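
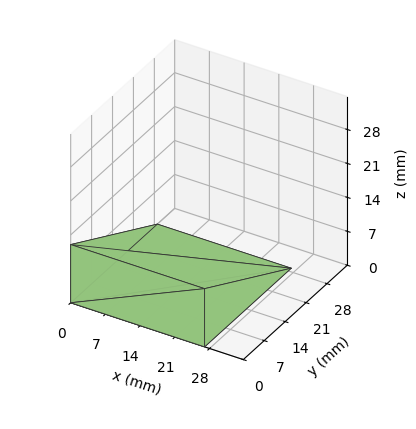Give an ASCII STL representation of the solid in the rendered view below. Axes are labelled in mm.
Reading the render: the shape is a wedge (ramp): 27 × 29 mm base, rising to 12 mm along the y=0 edge and sloping linearly to z=0 at y=29 (dimensions read to the nearest mm from the axis ticks). For the STL, each face is triangulated and given an outward normal.

solid part
  facet normal 0.0000 0.0000 -1.0000
    outer loop
      vertex 27.00 29.00 0.00
      vertex 27.00 0.00 0.00
      vertex 0.00 0.00 0.00
    endloop
  endfacet
  facet normal 0.0000 0.0000 -1.0000
    outer loop
      vertex 0.00 29.00 0.00
      vertex 27.00 29.00 0.00
      vertex 0.00 0.00 0.00
    endloop
  endfacet
  facet normal 0.0000 -1.0000 0.0000
    outer loop
      vertex 0.00 0.00 0.00
      vertex 27.00 0.00 0.00
      vertex 27.00 0.00 12.00
    endloop
  endfacet
  facet normal 0.0000 -1.0000 0.0000
    outer loop
      vertex 0.00 0.00 0.00
      vertex 27.00 0.00 12.00
      vertex 0.00 0.00 12.00
    endloop
  endfacet
  facet normal 0.0000 0.3824 0.9240
    outer loop
      vertex 0.00 0.00 12.00
      vertex 27.00 0.00 12.00
      vertex 27.00 29.00 0.00
    endloop
  endfacet
  facet normal 0.0000 0.3824 0.9240
    outer loop
      vertex 0.00 0.00 12.00
      vertex 27.00 29.00 0.00
      vertex 0.00 29.00 0.00
    endloop
  endfacet
  facet normal -1.0000 0.0000 0.0000
    outer loop
      vertex 0.00 0.00 12.00
      vertex 0.00 29.00 0.00
      vertex 0.00 0.00 0.00
    endloop
  endfacet
  facet normal 1.0000 0.0000 0.0000
    outer loop
      vertex 27.00 0.00 0.00
      vertex 27.00 29.00 0.00
      vertex 27.00 0.00 12.00
    endloop
  endfacet
endsolid part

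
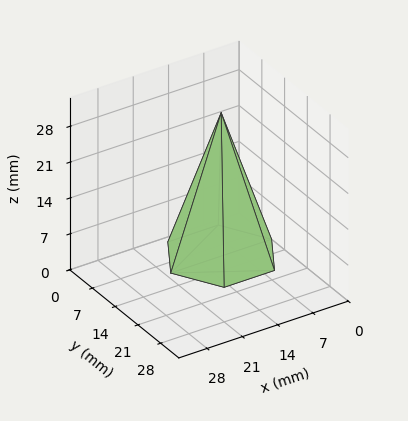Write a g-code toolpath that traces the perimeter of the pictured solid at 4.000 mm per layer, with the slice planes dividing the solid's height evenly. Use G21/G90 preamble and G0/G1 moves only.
Reading the render: the shape is a regular 6-sided pyramid, base circumscribed radius ≈ 10 mm, apex at z ≈ 28 mm (dimensions read to the nearest mm from the axis ticks). For the g-code, the solid's height is divided into equal slices at the stated Δz and each level perimeter traced with G1 moves after a G0 lift.

; perimeter-only toolpath
G21 ; units = mm
G90 ; absolute positioning
G28 ; home
; layer 1
G0 Z4.000
G0 X18.571 Y10.000
G1 X14.286 Y17.423
G1 X5.714 Y17.423
G1 X1.429 Y10.000
G1 X5.714 Y2.577
G1 X14.286 Y2.577
G1 X18.571 Y10.000
; layer 2
G0 Z8.000
G0 X17.143 Y10.000
G1 X13.571 Y16.186
G1 X6.429 Y16.186
G1 X2.857 Y10.000
G1 X6.429 Y3.814
G1 X13.571 Y3.814
G1 X17.143 Y10.000
; layer 3
G0 Z12.000
G0 X15.714 Y10.000
G1 X12.857 Y14.949
G1 X7.143 Y14.949
G1 X4.286 Y10.000
G1 X7.143 Y5.051
G1 X12.857 Y5.051
G1 X15.714 Y10.000
; layer 4
G0 Z16.000
G0 X14.286 Y10.000
G1 X12.143 Y13.711
G1 X7.857 Y13.711
G1 X5.714 Y10.000
G1 X7.857 Y6.289
G1 X12.143 Y6.289
G1 X14.286 Y10.000
; layer 5
G0 Z20.000
G0 X12.857 Y10.000
G1 X11.429 Y12.474
G1 X8.571 Y12.474
G1 X7.143 Y10.000
G1 X8.571 Y7.526
G1 X11.429 Y7.526
G1 X12.857 Y10.000
; layer 6
G0 Z24.000
G0 X11.429 Y10.000
G1 X10.714 Y11.237
G1 X9.286 Y11.237
G1 X8.571 Y10.000
G1 X9.286 Y8.763
G1 X10.714 Y8.763
G1 X11.429 Y10.000
M2 ; end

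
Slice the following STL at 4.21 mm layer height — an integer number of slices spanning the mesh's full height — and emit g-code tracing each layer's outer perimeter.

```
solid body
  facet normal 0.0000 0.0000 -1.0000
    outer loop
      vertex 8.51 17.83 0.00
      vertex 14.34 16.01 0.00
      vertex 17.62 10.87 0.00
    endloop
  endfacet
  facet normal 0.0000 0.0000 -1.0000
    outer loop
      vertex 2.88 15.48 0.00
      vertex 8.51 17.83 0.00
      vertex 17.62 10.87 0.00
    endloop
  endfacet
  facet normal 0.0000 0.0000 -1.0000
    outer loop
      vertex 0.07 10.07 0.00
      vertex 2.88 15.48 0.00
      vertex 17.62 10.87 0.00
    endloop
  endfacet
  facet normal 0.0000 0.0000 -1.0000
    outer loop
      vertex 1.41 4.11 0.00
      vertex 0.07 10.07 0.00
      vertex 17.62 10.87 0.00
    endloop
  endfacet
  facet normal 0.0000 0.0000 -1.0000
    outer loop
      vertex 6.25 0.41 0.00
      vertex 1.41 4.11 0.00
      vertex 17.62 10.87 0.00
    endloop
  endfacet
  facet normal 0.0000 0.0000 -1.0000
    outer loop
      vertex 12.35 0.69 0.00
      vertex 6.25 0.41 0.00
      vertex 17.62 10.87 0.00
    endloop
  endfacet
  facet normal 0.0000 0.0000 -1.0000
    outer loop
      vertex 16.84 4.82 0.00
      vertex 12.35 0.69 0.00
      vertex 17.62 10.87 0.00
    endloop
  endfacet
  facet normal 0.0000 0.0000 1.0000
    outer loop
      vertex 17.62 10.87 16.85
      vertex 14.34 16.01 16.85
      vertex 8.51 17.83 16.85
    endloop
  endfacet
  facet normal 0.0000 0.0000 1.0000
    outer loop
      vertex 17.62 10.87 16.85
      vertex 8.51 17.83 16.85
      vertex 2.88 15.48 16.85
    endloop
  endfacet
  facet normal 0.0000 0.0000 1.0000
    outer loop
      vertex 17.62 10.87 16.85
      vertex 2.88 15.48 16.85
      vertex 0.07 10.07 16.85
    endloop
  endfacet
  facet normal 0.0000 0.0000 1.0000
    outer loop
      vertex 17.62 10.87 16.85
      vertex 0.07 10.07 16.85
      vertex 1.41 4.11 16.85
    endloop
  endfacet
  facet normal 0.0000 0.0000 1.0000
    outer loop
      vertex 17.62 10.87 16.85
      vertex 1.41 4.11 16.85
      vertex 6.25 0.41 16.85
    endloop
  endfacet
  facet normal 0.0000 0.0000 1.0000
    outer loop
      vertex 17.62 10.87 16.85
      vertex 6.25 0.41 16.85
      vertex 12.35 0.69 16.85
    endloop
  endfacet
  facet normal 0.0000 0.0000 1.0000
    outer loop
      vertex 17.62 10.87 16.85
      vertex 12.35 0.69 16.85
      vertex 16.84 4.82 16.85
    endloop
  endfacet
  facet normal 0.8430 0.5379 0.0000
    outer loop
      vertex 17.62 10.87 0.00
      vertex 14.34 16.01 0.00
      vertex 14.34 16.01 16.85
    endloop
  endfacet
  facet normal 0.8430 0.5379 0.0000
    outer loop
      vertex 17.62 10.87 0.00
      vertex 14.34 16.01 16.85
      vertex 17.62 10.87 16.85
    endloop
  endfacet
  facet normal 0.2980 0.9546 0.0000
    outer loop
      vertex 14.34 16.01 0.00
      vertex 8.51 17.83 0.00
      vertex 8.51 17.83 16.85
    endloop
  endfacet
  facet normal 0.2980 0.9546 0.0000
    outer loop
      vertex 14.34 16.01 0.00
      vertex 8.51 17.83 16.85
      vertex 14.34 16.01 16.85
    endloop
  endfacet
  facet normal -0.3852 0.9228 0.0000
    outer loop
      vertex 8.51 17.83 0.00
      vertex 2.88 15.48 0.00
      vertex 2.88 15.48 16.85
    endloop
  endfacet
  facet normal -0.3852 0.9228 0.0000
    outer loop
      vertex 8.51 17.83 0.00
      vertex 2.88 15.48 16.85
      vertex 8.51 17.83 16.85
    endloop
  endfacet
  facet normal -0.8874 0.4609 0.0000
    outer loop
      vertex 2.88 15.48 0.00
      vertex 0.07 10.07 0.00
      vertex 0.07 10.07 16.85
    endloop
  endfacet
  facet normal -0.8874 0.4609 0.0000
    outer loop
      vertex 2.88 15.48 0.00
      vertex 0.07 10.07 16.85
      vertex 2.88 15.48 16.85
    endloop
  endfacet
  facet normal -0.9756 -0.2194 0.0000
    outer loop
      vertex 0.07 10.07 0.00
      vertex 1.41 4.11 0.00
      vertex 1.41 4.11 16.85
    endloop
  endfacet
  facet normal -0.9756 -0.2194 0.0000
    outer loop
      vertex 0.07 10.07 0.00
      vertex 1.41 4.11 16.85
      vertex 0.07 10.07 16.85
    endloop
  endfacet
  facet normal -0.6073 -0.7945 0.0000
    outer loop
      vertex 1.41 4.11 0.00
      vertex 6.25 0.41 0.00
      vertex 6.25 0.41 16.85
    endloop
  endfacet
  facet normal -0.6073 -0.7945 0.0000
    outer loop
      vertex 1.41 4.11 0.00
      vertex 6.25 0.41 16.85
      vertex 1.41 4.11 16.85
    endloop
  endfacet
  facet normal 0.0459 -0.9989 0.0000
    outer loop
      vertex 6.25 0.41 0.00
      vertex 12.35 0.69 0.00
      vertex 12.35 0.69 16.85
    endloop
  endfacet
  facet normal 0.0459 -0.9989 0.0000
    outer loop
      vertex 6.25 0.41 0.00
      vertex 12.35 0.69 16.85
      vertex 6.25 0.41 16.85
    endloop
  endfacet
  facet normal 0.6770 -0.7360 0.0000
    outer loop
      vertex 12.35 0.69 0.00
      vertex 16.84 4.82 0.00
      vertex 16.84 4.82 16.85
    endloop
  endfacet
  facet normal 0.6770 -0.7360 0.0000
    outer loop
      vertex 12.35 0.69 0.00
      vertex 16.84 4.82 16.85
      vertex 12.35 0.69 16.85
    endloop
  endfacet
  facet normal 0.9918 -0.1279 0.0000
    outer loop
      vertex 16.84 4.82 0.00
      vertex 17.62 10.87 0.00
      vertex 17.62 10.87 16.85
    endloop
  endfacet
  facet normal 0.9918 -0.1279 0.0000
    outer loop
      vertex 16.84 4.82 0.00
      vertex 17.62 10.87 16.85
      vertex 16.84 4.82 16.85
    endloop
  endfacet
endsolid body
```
; perimeter-only toolpath
G21 ; units = mm
G90 ; absolute positioning
G28 ; home
; layer 1
G0 Z4.21
G0 X17.62 Y10.87
G1 X14.34 Y16.01
G1 X8.51 Y17.83
G1 X2.88 Y15.48
G1 X0.07 Y10.07
G1 X1.41 Y4.11
G1 X6.25 Y0.41
G1 X12.35 Y0.69
G1 X16.84 Y4.82
G1 X17.62 Y10.87
; layer 2
G0 Z8.43
G0 X17.62 Y10.87
G1 X14.34 Y16.01
G1 X8.51 Y17.83
G1 X2.88 Y15.48
G1 X0.07 Y10.07
G1 X1.41 Y4.11
G1 X6.25 Y0.41
G1 X12.35 Y0.69
G1 X16.84 Y4.82
G1 X17.62 Y10.87
; layer 3
G0 Z12.64
G0 X17.62 Y10.87
G1 X14.34 Y16.01
G1 X8.51 Y17.83
G1 X2.88 Y15.48
G1 X0.07 Y10.07
G1 X1.41 Y4.11
G1 X6.25 Y0.41
G1 X12.35 Y0.69
G1 X16.84 Y4.82
G1 X17.62 Y10.87
; layer 4
G0 Z16.85
G0 X17.62 Y10.87
G1 X14.34 Y16.01
G1 X8.51 Y17.83
G1 X2.88 Y15.48
G1 X0.07 Y10.07
G1 X1.41 Y4.11
G1 X6.25 Y0.41
G1 X12.35 Y0.69
G1 X16.84 Y4.82
G1 X17.62 Y10.87
M2 ; end

The solid is a regular 9-sided prism (a cylinder approximated with 9 flat sides), circumscribed radius ≈ 8.92 mm, height ≈ 16.9 mm. Slicing at Δz = 4.21 mm — 4 equal slices spanning the solid's height, so layer i sits at z = i·h/4 — gives 4 non-empty perimeters. Each is a 9-segment closed polygon; G0 lifts to the layer z and rapids to the start vertex, then G1 traces the edges.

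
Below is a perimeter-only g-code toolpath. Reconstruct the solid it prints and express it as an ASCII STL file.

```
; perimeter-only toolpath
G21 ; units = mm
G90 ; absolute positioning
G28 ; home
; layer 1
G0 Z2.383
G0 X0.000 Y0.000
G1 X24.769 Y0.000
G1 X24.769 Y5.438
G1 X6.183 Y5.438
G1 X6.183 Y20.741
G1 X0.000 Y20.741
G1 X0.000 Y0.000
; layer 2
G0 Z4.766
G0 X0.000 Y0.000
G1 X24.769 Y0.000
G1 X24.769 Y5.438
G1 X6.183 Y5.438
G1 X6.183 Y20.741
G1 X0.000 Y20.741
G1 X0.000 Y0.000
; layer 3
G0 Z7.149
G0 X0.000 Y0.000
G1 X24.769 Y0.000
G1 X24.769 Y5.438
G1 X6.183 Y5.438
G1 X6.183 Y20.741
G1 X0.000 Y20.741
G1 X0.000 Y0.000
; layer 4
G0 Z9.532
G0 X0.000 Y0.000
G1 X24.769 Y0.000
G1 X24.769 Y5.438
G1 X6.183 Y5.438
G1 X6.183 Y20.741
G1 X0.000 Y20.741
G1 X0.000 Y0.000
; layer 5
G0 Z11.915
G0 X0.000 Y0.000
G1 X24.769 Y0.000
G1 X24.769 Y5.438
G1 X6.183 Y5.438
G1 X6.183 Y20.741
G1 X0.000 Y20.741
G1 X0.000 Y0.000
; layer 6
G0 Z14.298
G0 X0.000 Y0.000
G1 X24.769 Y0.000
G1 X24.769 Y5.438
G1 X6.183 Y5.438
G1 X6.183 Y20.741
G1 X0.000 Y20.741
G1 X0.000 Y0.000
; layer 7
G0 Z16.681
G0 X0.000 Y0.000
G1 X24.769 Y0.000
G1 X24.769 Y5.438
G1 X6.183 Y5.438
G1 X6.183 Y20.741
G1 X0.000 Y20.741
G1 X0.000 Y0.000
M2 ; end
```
solid part
  facet normal 0.0000 0.0000 -1.0000
    outer loop
      vertex 24.769 5.438 0.000
      vertex 24.769 0.000 0.000
      vertex 0.000 0.000 0.000
    endloop
  endfacet
  facet normal 0.0000 0.0000 -1.0000
    outer loop
      vertex 6.183 5.438 0.000
      vertex 24.769 5.438 0.000
      vertex 0.000 0.000 0.000
    endloop
  endfacet
  facet normal 0.0000 0.0000 -1.0000
    outer loop
      vertex 6.183 20.741 0.000
      vertex 6.183 5.438 0.000
      vertex 0.000 0.000 0.000
    endloop
  endfacet
  facet normal 0.0000 0.0000 -1.0000
    outer loop
      vertex 0.000 20.741 0.000
      vertex 6.183 20.741 0.000
      vertex 0.000 0.000 0.000
    endloop
  endfacet
  facet normal 0.0000 0.0000 1.0000
    outer loop
      vertex 0.000 0.000 16.681
      vertex 24.769 0.000 16.681
      vertex 24.769 5.438 16.681
    endloop
  endfacet
  facet normal 0.0000 0.0000 1.0000
    outer loop
      vertex 0.000 0.000 16.681
      vertex 24.769 5.438 16.681
      vertex 6.183 5.438 16.681
    endloop
  endfacet
  facet normal 0.0000 0.0000 1.0000
    outer loop
      vertex 0.000 0.000 16.681
      vertex 6.183 5.438 16.681
      vertex 6.183 20.741 16.681
    endloop
  endfacet
  facet normal 0.0000 0.0000 1.0000
    outer loop
      vertex 0.000 0.000 16.681
      vertex 6.183 20.741 16.681
      vertex 0.000 20.741 16.681
    endloop
  endfacet
  facet normal 0.0000 -1.0000 0.0000
    outer loop
      vertex 0.000 0.000 0.000
      vertex 24.769 0.000 0.000
      vertex 24.769 0.000 16.681
    endloop
  endfacet
  facet normal 0.0000 -1.0000 0.0000
    outer loop
      vertex 0.000 0.000 0.000
      vertex 24.769 0.000 16.681
      vertex 0.000 0.000 16.681
    endloop
  endfacet
  facet normal 1.0000 0.0000 0.0000
    outer loop
      vertex 24.769 0.000 0.000
      vertex 24.769 5.438 0.000
      vertex 24.769 5.438 16.681
    endloop
  endfacet
  facet normal 1.0000 0.0000 0.0000
    outer loop
      vertex 24.769 0.000 0.000
      vertex 24.769 5.438 16.681
      vertex 24.769 0.000 16.681
    endloop
  endfacet
  facet normal 0.0000 1.0000 0.0000
    outer loop
      vertex 24.769 5.438 0.000
      vertex 6.183 5.438 0.000
      vertex 6.183 5.438 16.681
    endloop
  endfacet
  facet normal 0.0000 1.0000 0.0000
    outer loop
      vertex 24.769 5.438 0.000
      vertex 6.183 5.438 16.681
      vertex 24.769 5.438 16.681
    endloop
  endfacet
  facet normal 1.0000 0.0000 0.0000
    outer loop
      vertex 6.183 5.438 0.000
      vertex 6.183 20.741 0.000
      vertex 6.183 20.741 16.681
    endloop
  endfacet
  facet normal 1.0000 0.0000 0.0000
    outer loop
      vertex 6.183 5.438 0.000
      vertex 6.183 20.741 16.681
      vertex 6.183 5.438 16.681
    endloop
  endfacet
  facet normal 0.0000 1.0000 0.0000
    outer loop
      vertex 6.183 20.741 0.000
      vertex 0.000 20.741 0.000
      vertex 0.000 20.741 16.681
    endloop
  endfacet
  facet normal 0.0000 1.0000 0.0000
    outer loop
      vertex 6.183 20.741 0.000
      vertex 0.000 20.741 16.681
      vertex 6.183 20.741 16.681
    endloop
  endfacet
  facet normal -1.0000 0.0000 0.0000
    outer loop
      vertex 0.000 20.741 0.000
      vertex 0.000 0.000 0.000
      vertex 0.000 0.000 16.681
    endloop
  endfacet
  facet normal -1.0000 0.0000 0.0000
    outer loop
      vertex 0.000 20.741 0.000
      vertex 0.000 0.000 16.681
      vertex 0.000 20.741 16.681
    endloop
  endfacet
endsolid part

The G0 Z moves step by Δz≈2.383 mm. Every layer's G1 loop is the same polygon, so the solid is a straight extrusion of it from z=0 to z≈16.7. Closing with flat bottom and top caps and triangulating gives 20 facets — an L-shaped prism: outer 24.8 × 20.7 mm, arm thicknesses ≈ 5.44 mm (horizontal) and 6.18 mm (vertical), extruded 16.7 mm in z.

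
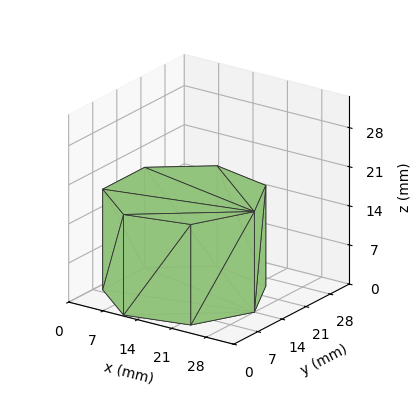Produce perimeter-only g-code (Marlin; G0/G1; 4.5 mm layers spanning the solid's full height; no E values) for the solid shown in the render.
Reading the render: the shape is a regular 7-sided prism (a cylinder approximated with 7 flat sides), circumscribed radius ≈ 14 mm, height ≈ 18 mm (dimensions read to the nearest mm from the axis ticks). For the g-code, the solid's height is divided into equal slices at the stated Δz and each level perimeter traced with G1 moves after a G0 lift.

; perimeter-only toolpath
G21 ; units = mm
G90 ; absolute positioning
G28 ; home
; layer 1
G0 Z4.5
G0 X28.0 Y14.0
G1 X22.7 Y24.9
G1 X10.9 Y27.6
G1 X1.4 Y20.1
G1 X1.4 Y7.9
G1 X10.9 Y0.4
G1 X22.7 Y3.1
G1 X28.0 Y14.0
; layer 2
G0 Z9.0
G0 X28.0 Y14.0
G1 X22.7 Y24.9
G1 X10.9 Y27.6
G1 X1.4 Y20.1
G1 X1.4 Y7.9
G1 X10.9 Y0.4
G1 X22.7 Y3.1
G1 X28.0 Y14.0
; layer 3
G0 Z13.5
G0 X28.0 Y14.0
G1 X22.7 Y24.9
G1 X10.9 Y27.6
G1 X1.4 Y20.1
G1 X1.4 Y7.9
G1 X10.9 Y0.4
G1 X22.7 Y3.1
G1 X28.0 Y14.0
; layer 4
G0 Z18.0
G0 X28.0 Y14.0
G1 X22.7 Y24.9
G1 X10.9 Y27.6
G1 X1.4 Y20.1
G1 X1.4 Y7.9
G1 X10.9 Y0.4
G1 X22.7 Y3.1
G1 X28.0 Y14.0
M2 ; end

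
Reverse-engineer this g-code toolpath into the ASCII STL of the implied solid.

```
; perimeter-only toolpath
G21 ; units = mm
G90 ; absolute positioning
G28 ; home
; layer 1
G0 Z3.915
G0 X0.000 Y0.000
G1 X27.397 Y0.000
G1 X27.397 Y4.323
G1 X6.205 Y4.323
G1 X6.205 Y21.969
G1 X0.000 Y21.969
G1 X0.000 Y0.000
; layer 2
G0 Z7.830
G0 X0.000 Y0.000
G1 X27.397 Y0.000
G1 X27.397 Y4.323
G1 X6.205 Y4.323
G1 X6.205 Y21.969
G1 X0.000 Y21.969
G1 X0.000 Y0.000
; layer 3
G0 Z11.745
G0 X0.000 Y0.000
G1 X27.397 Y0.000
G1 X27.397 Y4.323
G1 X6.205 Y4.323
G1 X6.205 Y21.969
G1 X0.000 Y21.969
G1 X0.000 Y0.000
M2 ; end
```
solid part
  facet normal 0.0000 0.0000 -1.0000
    outer loop
      vertex 27.397 4.323 0.000
      vertex 27.397 0.000 0.000
      vertex 0.000 0.000 0.000
    endloop
  endfacet
  facet normal 0.0000 0.0000 -1.0000
    outer loop
      vertex 6.205 4.323 0.000
      vertex 27.397 4.323 0.000
      vertex 0.000 0.000 0.000
    endloop
  endfacet
  facet normal 0.0000 0.0000 -1.0000
    outer loop
      vertex 6.205 21.969 0.000
      vertex 6.205 4.323 0.000
      vertex 0.000 0.000 0.000
    endloop
  endfacet
  facet normal 0.0000 0.0000 -1.0000
    outer loop
      vertex 0.000 21.969 0.000
      vertex 6.205 21.969 0.000
      vertex 0.000 0.000 0.000
    endloop
  endfacet
  facet normal 0.0000 0.0000 1.0000
    outer loop
      vertex 0.000 0.000 11.745
      vertex 27.397 0.000 11.745
      vertex 27.397 4.323 11.745
    endloop
  endfacet
  facet normal 0.0000 0.0000 1.0000
    outer loop
      vertex 0.000 0.000 11.745
      vertex 27.397 4.323 11.745
      vertex 6.205 4.323 11.745
    endloop
  endfacet
  facet normal 0.0000 0.0000 1.0000
    outer loop
      vertex 0.000 0.000 11.745
      vertex 6.205 4.323 11.745
      vertex 6.205 21.969 11.745
    endloop
  endfacet
  facet normal 0.0000 0.0000 1.0000
    outer loop
      vertex 0.000 0.000 11.745
      vertex 6.205 21.969 11.745
      vertex 0.000 21.969 11.745
    endloop
  endfacet
  facet normal 0.0000 -1.0000 0.0000
    outer loop
      vertex 0.000 0.000 0.000
      vertex 27.397 0.000 0.000
      vertex 27.397 0.000 11.745
    endloop
  endfacet
  facet normal 0.0000 -1.0000 0.0000
    outer loop
      vertex 0.000 0.000 0.000
      vertex 27.397 0.000 11.745
      vertex 0.000 0.000 11.745
    endloop
  endfacet
  facet normal 1.0000 0.0000 0.0000
    outer loop
      vertex 27.397 0.000 0.000
      vertex 27.397 4.323 0.000
      vertex 27.397 4.323 11.745
    endloop
  endfacet
  facet normal 1.0000 0.0000 0.0000
    outer loop
      vertex 27.397 0.000 0.000
      vertex 27.397 4.323 11.745
      vertex 27.397 0.000 11.745
    endloop
  endfacet
  facet normal 0.0000 1.0000 0.0000
    outer loop
      vertex 27.397 4.323 0.000
      vertex 6.205 4.323 0.000
      vertex 6.205 4.323 11.745
    endloop
  endfacet
  facet normal 0.0000 1.0000 0.0000
    outer loop
      vertex 27.397 4.323 0.000
      vertex 6.205 4.323 11.745
      vertex 27.397 4.323 11.745
    endloop
  endfacet
  facet normal 1.0000 0.0000 0.0000
    outer loop
      vertex 6.205 4.323 0.000
      vertex 6.205 21.969 0.000
      vertex 6.205 21.969 11.745
    endloop
  endfacet
  facet normal 1.0000 0.0000 0.0000
    outer loop
      vertex 6.205 4.323 0.000
      vertex 6.205 21.969 11.745
      vertex 6.205 4.323 11.745
    endloop
  endfacet
  facet normal 0.0000 1.0000 0.0000
    outer loop
      vertex 6.205 21.969 0.000
      vertex 0.000 21.969 0.000
      vertex 0.000 21.969 11.745
    endloop
  endfacet
  facet normal 0.0000 1.0000 0.0000
    outer loop
      vertex 6.205 21.969 0.000
      vertex 0.000 21.969 11.745
      vertex 6.205 21.969 11.745
    endloop
  endfacet
  facet normal -1.0000 0.0000 0.0000
    outer loop
      vertex 0.000 21.969 0.000
      vertex 0.000 0.000 0.000
      vertex 0.000 0.000 11.745
    endloop
  endfacet
  facet normal -1.0000 0.0000 0.0000
    outer loop
      vertex 0.000 21.969 0.000
      vertex 0.000 0.000 11.745
      vertex 0.000 21.969 11.745
    endloop
  endfacet
endsolid part

The G0 Z moves step by Δz≈3.915 mm. Every layer's G1 loop is the same polygon, so the solid is a straight extrusion of it from z=0 to z≈11.7. Closing with flat bottom and top caps and triangulating gives 20 facets — an L-shaped prism: outer 27.4 × 22 mm, arm thicknesses ≈ 4.32 mm (horizontal) and 6.21 mm (vertical), extruded 11.7 mm in z.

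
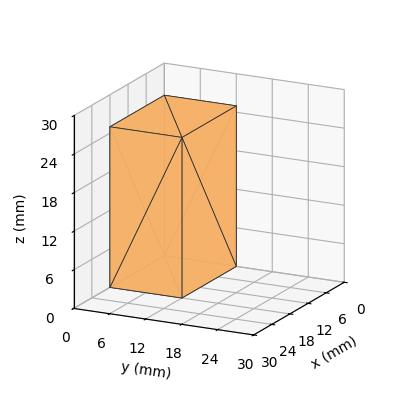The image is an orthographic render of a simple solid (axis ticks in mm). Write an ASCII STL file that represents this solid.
Reading the render: the shape is a rectangular box, roughly 18 × 12 mm footprint and 25 mm tall (dimensions read to the nearest mm from the axis ticks). For the STL, each face is triangulated and given an outward normal.

solid part
  facet normal 0.0000 0.0000 -1.0000
    outer loop
      vertex 18.0 12.0 0.0
      vertex 18.0 0.0 0.0
      vertex 0.0 0.0 0.0
    endloop
  endfacet
  facet normal 0.0000 0.0000 -1.0000
    outer loop
      vertex 0.0 12.0 0.0
      vertex 18.0 12.0 0.0
      vertex 0.0 0.0 0.0
    endloop
  endfacet
  facet normal 0.0000 0.0000 1.0000
    outer loop
      vertex 0.0 0.0 25.0
      vertex 18.0 0.0 25.0
      vertex 18.0 12.0 25.0
    endloop
  endfacet
  facet normal 0.0000 0.0000 1.0000
    outer loop
      vertex 0.0 0.0 25.0
      vertex 18.0 12.0 25.0
      vertex 0.0 12.0 25.0
    endloop
  endfacet
  facet normal 0.0000 -1.0000 0.0000
    outer loop
      vertex 0.0 0.0 0.0
      vertex 18.0 0.0 0.0
      vertex 18.0 0.0 25.0
    endloop
  endfacet
  facet normal 0.0000 -1.0000 0.0000
    outer loop
      vertex 0.0 0.0 0.0
      vertex 18.0 0.0 25.0
      vertex 0.0 0.0 25.0
    endloop
  endfacet
  facet normal 0.0000 1.0000 0.0000
    outer loop
      vertex 18.0 12.0 25.0
      vertex 18.0 12.0 0.0
      vertex 0.0 12.0 0.0
    endloop
  endfacet
  facet normal 0.0000 1.0000 0.0000
    outer loop
      vertex 0.0 12.0 25.0
      vertex 18.0 12.0 25.0
      vertex 0.0 12.0 0.0
    endloop
  endfacet
  facet normal -1.0000 0.0000 0.0000
    outer loop
      vertex 0.0 12.0 25.0
      vertex 0.0 12.0 0.0
      vertex 0.0 0.0 0.0
    endloop
  endfacet
  facet normal -1.0000 0.0000 0.0000
    outer loop
      vertex 0.0 0.0 25.0
      vertex 0.0 12.0 25.0
      vertex 0.0 0.0 0.0
    endloop
  endfacet
  facet normal 1.0000 0.0000 0.0000
    outer loop
      vertex 18.0 0.0 0.0
      vertex 18.0 12.0 0.0
      vertex 18.0 12.0 25.0
    endloop
  endfacet
  facet normal 1.0000 0.0000 0.0000
    outer loop
      vertex 18.0 0.0 0.0
      vertex 18.0 12.0 25.0
      vertex 18.0 0.0 25.0
    endloop
  endfacet
endsolid part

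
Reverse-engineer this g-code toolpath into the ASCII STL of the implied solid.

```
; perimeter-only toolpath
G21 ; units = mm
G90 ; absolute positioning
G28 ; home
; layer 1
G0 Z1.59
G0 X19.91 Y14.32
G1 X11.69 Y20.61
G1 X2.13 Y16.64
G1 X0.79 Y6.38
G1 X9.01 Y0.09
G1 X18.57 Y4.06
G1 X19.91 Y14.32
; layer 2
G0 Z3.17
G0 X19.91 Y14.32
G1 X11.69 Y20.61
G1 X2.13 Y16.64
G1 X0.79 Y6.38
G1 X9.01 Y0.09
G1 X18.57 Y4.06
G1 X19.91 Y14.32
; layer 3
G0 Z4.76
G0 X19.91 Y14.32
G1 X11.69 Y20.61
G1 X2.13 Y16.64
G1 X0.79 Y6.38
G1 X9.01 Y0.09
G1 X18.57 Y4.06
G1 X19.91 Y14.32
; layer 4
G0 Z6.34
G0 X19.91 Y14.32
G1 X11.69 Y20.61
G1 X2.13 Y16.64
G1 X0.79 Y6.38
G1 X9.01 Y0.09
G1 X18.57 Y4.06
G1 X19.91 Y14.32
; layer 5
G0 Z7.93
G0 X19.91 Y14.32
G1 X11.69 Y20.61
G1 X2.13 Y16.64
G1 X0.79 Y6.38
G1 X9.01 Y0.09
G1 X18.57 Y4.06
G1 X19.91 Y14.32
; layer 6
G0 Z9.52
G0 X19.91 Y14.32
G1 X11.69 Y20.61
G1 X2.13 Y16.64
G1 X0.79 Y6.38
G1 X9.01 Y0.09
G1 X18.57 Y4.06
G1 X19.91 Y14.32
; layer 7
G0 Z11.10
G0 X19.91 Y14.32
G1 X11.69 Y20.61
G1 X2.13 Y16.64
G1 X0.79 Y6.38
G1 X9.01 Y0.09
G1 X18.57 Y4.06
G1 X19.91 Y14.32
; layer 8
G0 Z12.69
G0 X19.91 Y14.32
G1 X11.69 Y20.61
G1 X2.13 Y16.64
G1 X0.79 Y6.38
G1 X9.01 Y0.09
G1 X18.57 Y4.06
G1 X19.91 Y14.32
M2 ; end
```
solid part
  facet normal 0.0000 0.0000 -1.0000
    outer loop
      vertex 2.13 16.64 0.00
      vertex 11.69 20.61 0.00
      vertex 19.91 14.32 0.00
    endloop
  endfacet
  facet normal 0.0000 0.0000 -1.0000
    outer loop
      vertex 0.79 6.38 0.00
      vertex 2.13 16.64 0.00
      vertex 19.91 14.32 0.00
    endloop
  endfacet
  facet normal 0.0000 0.0000 -1.0000
    outer loop
      vertex 9.01 0.09 0.00
      vertex 0.79 6.38 0.00
      vertex 19.91 14.32 0.00
    endloop
  endfacet
  facet normal 0.0000 0.0000 -1.0000
    outer loop
      vertex 18.57 4.06 0.00
      vertex 9.01 0.09 0.00
      vertex 19.91 14.32 0.00
    endloop
  endfacet
  facet normal 0.0000 0.0000 1.0000
    outer loop
      vertex 19.91 14.32 12.69
      vertex 11.69 20.61 12.69
      vertex 2.13 16.64 12.69
    endloop
  endfacet
  facet normal 0.0000 0.0000 1.0000
    outer loop
      vertex 19.91 14.32 12.69
      vertex 2.13 16.64 12.69
      vertex 0.79 6.38 12.69
    endloop
  endfacet
  facet normal 0.0000 0.0000 1.0000
    outer loop
      vertex 19.91 14.32 12.69
      vertex 0.79 6.38 12.69
      vertex 9.01 0.09 12.69
    endloop
  endfacet
  facet normal 0.0000 0.0000 1.0000
    outer loop
      vertex 19.91 14.32 12.69
      vertex 9.01 0.09 12.69
      vertex 18.57 4.06 12.69
    endloop
  endfacet
  facet normal 0.6077 0.7942 0.0000
    outer loop
      vertex 19.91 14.32 0.00
      vertex 11.69 20.61 0.00
      vertex 11.69 20.61 12.69
    endloop
  endfacet
  facet normal 0.6077 0.7942 0.0000
    outer loop
      vertex 19.91 14.32 0.00
      vertex 11.69 20.61 12.69
      vertex 19.91 14.32 12.69
    endloop
  endfacet
  facet normal -0.3835 0.9235 0.0000
    outer loop
      vertex 11.69 20.61 0.00
      vertex 2.13 16.64 0.00
      vertex 2.13 16.64 12.69
    endloop
  endfacet
  facet normal -0.3835 0.9235 0.0000
    outer loop
      vertex 11.69 20.61 0.00
      vertex 2.13 16.64 12.69
      vertex 11.69 20.61 12.69
    endloop
  endfacet
  facet normal -0.9916 0.1295 0.0000
    outer loop
      vertex 2.13 16.64 0.00
      vertex 0.79 6.38 0.00
      vertex 0.79 6.38 12.69
    endloop
  endfacet
  facet normal -0.9916 0.1295 0.0000
    outer loop
      vertex 2.13 16.64 0.00
      vertex 0.79 6.38 12.69
      vertex 2.13 16.64 12.69
    endloop
  endfacet
  facet normal -0.6077 -0.7942 0.0000
    outer loop
      vertex 0.79 6.38 0.00
      vertex 9.01 0.09 0.00
      vertex 9.01 0.09 12.69
    endloop
  endfacet
  facet normal -0.6077 -0.7942 0.0000
    outer loop
      vertex 0.79 6.38 0.00
      vertex 9.01 0.09 12.69
      vertex 0.79 6.38 12.69
    endloop
  endfacet
  facet normal 0.3835 -0.9235 0.0000
    outer loop
      vertex 9.01 0.09 0.00
      vertex 18.57 4.06 0.00
      vertex 18.57 4.06 12.69
    endloop
  endfacet
  facet normal 0.3835 -0.9235 0.0000
    outer loop
      vertex 9.01 0.09 0.00
      vertex 18.57 4.06 12.69
      vertex 9.01 0.09 12.69
    endloop
  endfacet
  facet normal 0.9916 -0.1295 0.0000
    outer loop
      vertex 18.57 4.06 0.00
      vertex 19.91 14.32 0.00
      vertex 19.91 14.32 12.69
    endloop
  endfacet
  facet normal 0.9916 -0.1295 0.0000
    outer loop
      vertex 18.57 4.06 0.00
      vertex 19.91 14.32 12.69
      vertex 18.57 4.06 12.69
    endloop
  endfacet
endsolid part

The G0 Z moves step by Δz≈1.59 mm. Every layer's G1 loop is the same polygon, so the solid is a straight extrusion of it from z=0 to z≈12.7. Closing with flat bottom and top caps and triangulating gives 20 facets — a regular 6-sided prism (a cylinder approximated with 6 flat sides), circumscribed radius ≈ 10.3 mm, height ≈ 12.7 mm.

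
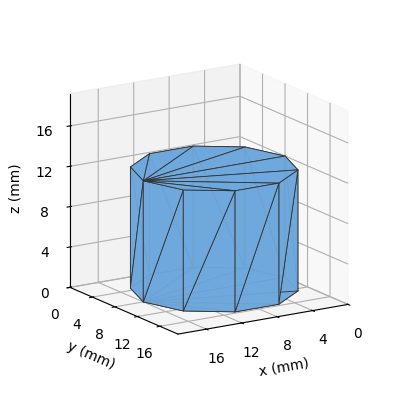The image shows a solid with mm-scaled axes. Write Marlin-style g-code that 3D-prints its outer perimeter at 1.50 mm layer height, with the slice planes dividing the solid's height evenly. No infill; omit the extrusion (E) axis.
Reading the render: the shape is a regular 10-sided prism (a cylinder approximated with 10 flat sides), circumscribed radius ≈ 8 mm, height ≈ 12 mm (dimensions read to the nearest mm from the axis ticks). For the g-code, the solid's height is divided into equal slices at the stated Δz and each level perimeter traced with G1 moves after a G0 lift.

; perimeter-only toolpath
G21 ; units = mm
G90 ; absolute positioning
G28 ; home
; layer 1
G0 Z1.50
G0 X16.00 Y8.00
G1 X14.47 Y12.70
G1 X10.47 Y15.61
G1 X5.53 Y15.61
G1 X1.53 Y12.70
G1 X0.00 Y8.00
G1 X1.53 Y3.30
G1 X5.53 Y0.39
G1 X10.47 Y0.39
G1 X14.47 Y3.30
G1 X16.00 Y8.00
; layer 2
G0 Z3.00
G0 X16.00 Y8.00
G1 X14.47 Y12.70
G1 X10.47 Y15.61
G1 X5.53 Y15.61
G1 X1.53 Y12.70
G1 X0.00 Y8.00
G1 X1.53 Y3.30
G1 X5.53 Y0.39
G1 X10.47 Y0.39
G1 X14.47 Y3.30
G1 X16.00 Y8.00
; layer 3
G0 Z4.50
G0 X16.00 Y8.00
G1 X14.47 Y12.70
G1 X10.47 Y15.61
G1 X5.53 Y15.61
G1 X1.53 Y12.70
G1 X0.00 Y8.00
G1 X1.53 Y3.30
G1 X5.53 Y0.39
G1 X10.47 Y0.39
G1 X14.47 Y3.30
G1 X16.00 Y8.00
; layer 4
G0 Z6.00
G0 X16.00 Y8.00
G1 X14.47 Y12.70
G1 X10.47 Y15.61
G1 X5.53 Y15.61
G1 X1.53 Y12.70
G1 X0.00 Y8.00
G1 X1.53 Y3.30
G1 X5.53 Y0.39
G1 X10.47 Y0.39
G1 X14.47 Y3.30
G1 X16.00 Y8.00
; layer 5
G0 Z7.50
G0 X16.00 Y8.00
G1 X14.47 Y12.70
G1 X10.47 Y15.61
G1 X5.53 Y15.61
G1 X1.53 Y12.70
G1 X0.00 Y8.00
G1 X1.53 Y3.30
G1 X5.53 Y0.39
G1 X10.47 Y0.39
G1 X14.47 Y3.30
G1 X16.00 Y8.00
; layer 6
G0 Z9.00
G0 X16.00 Y8.00
G1 X14.47 Y12.70
G1 X10.47 Y15.61
G1 X5.53 Y15.61
G1 X1.53 Y12.70
G1 X0.00 Y8.00
G1 X1.53 Y3.30
G1 X5.53 Y0.39
G1 X10.47 Y0.39
G1 X14.47 Y3.30
G1 X16.00 Y8.00
; layer 7
G0 Z10.50
G0 X16.00 Y8.00
G1 X14.47 Y12.70
G1 X10.47 Y15.61
G1 X5.53 Y15.61
G1 X1.53 Y12.70
G1 X0.00 Y8.00
G1 X1.53 Y3.30
G1 X5.53 Y0.39
G1 X10.47 Y0.39
G1 X14.47 Y3.30
G1 X16.00 Y8.00
; layer 8
G0 Z12.00
G0 X16.00 Y8.00
G1 X14.47 Y12.70
G1 X10.47 Y15.61
G1 X5.53 Y15.61
G1 X1.53 Y12.70
G1 X0.00 Y8.00
G1 X1.53 Y3.30
G1 X5.53 Y0.39
G1 X10.47 Y0.39
G1 X14.47 Y3.30
G1 X16.00 Y8.00
M2 ; end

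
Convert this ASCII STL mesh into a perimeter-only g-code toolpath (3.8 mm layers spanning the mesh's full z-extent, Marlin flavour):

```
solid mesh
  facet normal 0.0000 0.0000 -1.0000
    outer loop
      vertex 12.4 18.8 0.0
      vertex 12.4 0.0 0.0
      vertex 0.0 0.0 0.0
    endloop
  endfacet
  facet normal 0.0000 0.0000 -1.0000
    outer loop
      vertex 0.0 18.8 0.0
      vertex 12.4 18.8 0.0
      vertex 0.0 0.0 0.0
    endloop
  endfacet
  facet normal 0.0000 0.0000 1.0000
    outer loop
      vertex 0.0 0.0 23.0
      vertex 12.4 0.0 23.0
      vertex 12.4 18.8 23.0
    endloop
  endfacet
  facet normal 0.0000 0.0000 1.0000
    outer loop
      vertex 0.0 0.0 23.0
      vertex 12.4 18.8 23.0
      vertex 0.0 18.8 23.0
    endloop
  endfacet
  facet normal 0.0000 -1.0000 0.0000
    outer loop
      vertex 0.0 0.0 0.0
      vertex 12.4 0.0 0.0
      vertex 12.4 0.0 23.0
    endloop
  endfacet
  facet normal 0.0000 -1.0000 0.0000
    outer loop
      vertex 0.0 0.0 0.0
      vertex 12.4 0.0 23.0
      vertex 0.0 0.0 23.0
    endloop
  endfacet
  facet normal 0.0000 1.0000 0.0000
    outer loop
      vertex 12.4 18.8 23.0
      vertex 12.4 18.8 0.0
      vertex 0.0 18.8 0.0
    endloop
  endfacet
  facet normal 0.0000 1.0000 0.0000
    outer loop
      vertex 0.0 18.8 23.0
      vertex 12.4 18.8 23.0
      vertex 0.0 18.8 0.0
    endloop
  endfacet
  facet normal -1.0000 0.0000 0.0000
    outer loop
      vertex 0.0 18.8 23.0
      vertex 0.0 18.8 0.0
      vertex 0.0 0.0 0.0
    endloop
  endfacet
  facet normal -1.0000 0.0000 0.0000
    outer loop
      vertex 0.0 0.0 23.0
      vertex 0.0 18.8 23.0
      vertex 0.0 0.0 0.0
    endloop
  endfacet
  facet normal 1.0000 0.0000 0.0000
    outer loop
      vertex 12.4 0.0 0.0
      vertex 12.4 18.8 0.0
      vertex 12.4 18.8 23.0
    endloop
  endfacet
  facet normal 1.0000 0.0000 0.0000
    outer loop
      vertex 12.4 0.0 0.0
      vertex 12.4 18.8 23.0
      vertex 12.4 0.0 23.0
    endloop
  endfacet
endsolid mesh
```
; perimeter-only toolpath
G21 ; units = mm
G90 ; absolute positioning
G28 ; home
; layer 1
G0 Z3.8
G0 X0.0 Y0.0
G1 X12.4 Y0.0
G1 X12.4 Y18.8
G1 X0.0 Y18.8
G1 X0.0 Y0.0
; layer 2
G0 Z7.7
G0 X0.0 Y0.0
G1 X12.4 Y0.0
G1 X12.4 Y18.8
G1 X0.0 Y18.8
G1 X0.0 Y0.0
; layer 3
G0 Z11.5
G0 X0.0 Y0.0
G1 X12.4 Y0.0
G1 X12.4 Y18.8
G1 X0.0 Y18.8
G1 X0.0 Y0.0
; layer 4
G0 Z15.3
G0 X0.0 Y0.0
G1 X12.4 Y0.0
G1 X12.4 Y18.8
G1 X0.0 Y18.8
G1 X0.0 Y0.0
; layer 5
G0 Z19.2
G0 X0.0 Y0.0
G1 X12.4 Y0.0
G1 X12.4 Y18.8
G1 X0.0 Y18.8
G1 X0.0 Y0.0
; layer 6
G0 Z23.0
G0 X0.0 Y0.0
G1 X12.4 Y0.0
G1 X12.4 Y18.8
G1 X0.0 Y18.8
G1 X0.0 Y0.0
M2 ; end

The solid is a rectangular box, roughly 12.4 × 18.8 mm footprint and 23 mm tall. Slicing at Δz = 3.8 mm — 6 equal slices spanning the solid's height, so layer i sits at z = i·h/6 — gives 6 non-empty perimeters. Each is a 4-segment closed polygon; G0 lifts to the layer z and rapids to the start vertex, then G1 traces the edges.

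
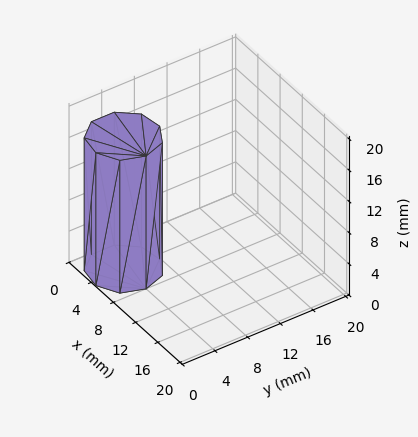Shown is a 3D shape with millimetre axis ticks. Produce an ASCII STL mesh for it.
Reading the render: the shape is a regular 9-sided prism (a cylinder approximated with 9 flat sides), circumscribed radius ≈ 4 mm, height ≈ 17 mm (dimensions read to the nearest mm from the axis ticks). For the STL, each face is triangulated and given an outward normal.

solid part
  facet normal 0.0000 0.0000 -1.0000
    outer loop
      vertex 4.7 7.9 0.0
      vertex 7.1 6.6 0.0
      vertex 8.0 4.0 0.0
    endloop
  endfacet
  facet normal 0.0000 0.0000 -1.0000
    outer loop
      vertex 2.0 7.5 0.0
      vertex 4.7 7.9 0.0
      vertex 8.0 4.0 0.0
    endloop
  endfacet
  facet normal 0.0000 0.0000 -1.0000
    outer loop
      vertex 0.2 5.4 0.0
      vertex 2.0 7.5 0.0
      vertex 8.0 4.0 0.0
    endloop
  endfacet
  facet normal 0.0000 0.0000 -1.0000
    outer loop
      vertex 0.2 2.6 0.0
      vertex 0.2 5.4 0.0
      vertex 8.0 4.0 0.0
    endloop
  endfacet
  facet normal 0.0000 0.0000 -1.0000
    outer loop
      vertex 2.0 0.5 0.0
      vertex 0.2 2.6 0.0
      vertex 8.0 4.0 0.0
    endloop
  endfacet
  facet normal 0.0000 0.0000 -1.0000
    outer loop
      vertex 4.7 0.1 0.0
      vertex 2.0 0.5 0.0
      vertex 8.0 4.0 0.0
    endloop
  endfacet
  facet normal 0.0000 0.0000 -1.0000
    outer loop
      vertex 7.1 1.4 0.0
      vertex 4.7 0.1 0.0
      vertex 8.0 4.0 0.0
    endloop
  endfacet
  facet normal 0.0000 0.0000 1.0000
    outer loop
      vertex 8.0 4.0 17.0
      vertex 7.1 6.6 17.0
      vertex 4.7 7.9 17.0
    endloop
  endfacet
  facet normal 0.0000 0.0000 1.0000
    outer loop
      vertex 8.0 4.0 17.0
      vertex 4.7 7.9 17.0
      vertex 2.0 7.5 17.0
    endloop
  endfacet
  facet normal 0.0000 0.0000 1.0000
    outer loop
      vertex 8.0 4.0 17.0
      vertex 2.0 7.5 17.0
      vertex 0.2 5.4 17.0
    endloop
  endfacet
  facet normal 0.0000 0.0000 1.0000
    outer loop
      vertex 8.0 4.0 17.0
      vertex 0.2 5.4 17.0
      vertex 0.2 2.6 17.0
    endloop
  endfacet
  facet normal 0.0000 0.0000 1.0000
    outer loop
      vertex 8.0 4.0 17.0
      vertex 0.2 2.6 17.0
      vertex 2.0 0.5 17.0
    endloop
  endfacet
  facet normal 0.0000 0.0000 1.0000
    outer loop
      vertex 8.0 4.0 17.0
      vertex 2.0 0.5 17.0
      vertex 4.7 0.1 17.0
    endloop
  endfacet
  facet normal 0.0000 0.0000 1.0000
    outer loop
      vertex 8.0 4.0 17.0
      vertex 4.7 0.1 17.0
      vertex 7.1 1.4 17.0
    endloop
  endfacet
  facet normal 0.9450 0.3271 0.0000
    outer loop
      vertex 8.0 4.0 0.0
      vertex 7.1 6.6 0.0
      vertex 7.1 6.6 17.0
    endloop
  endfacet
  facet normal 0.9450 0.3271 0.0000
    outer loop
      vertex 8.0 4.0 0.0
      vertex 7.1 6.6 17.0
      vertex 8.0 4.0 17.0
    endloop
  endfacet
  facet normal 0.4763 0.8793 0.0000
    outer loop
      vertex 7.1 6.6 0.0
      vertex 4.7 7.9 0.0
      vertex 4.7 7.9 17.0
    endloop
  endfacet
  facet normal 0.4763 0.8793 0.0000
    outer loop
      vertex 7.1 6.6 0.0
      vertex 4.7 7.9 17.0
      vertex 7.1 6.6 17.0
    endloop
  endfacet
  facet normal -0.1465 0.9892 0.0000
    outer loop
      vertex 4.7 7.9 0.0
      vertex 2.0 7.5 0.0
      vertex 2.0 7.5 17.0
    endloop
  endfacet
  facet normal -0.1465 0.9892 0.0000
    outer loop
      vertex 4.7 7.9 0.0
      vertex 2.0 7.5 17.0
      vertex 4.7 7.9 17.0
    endloop
  endfacet
  facet normal -0.7593 0.6508 0.0000
    outer loop
      vertex 2.0 7.5 0.0
      vertex 0.2 5.4 0.0
      vertex 0.2 5.4 17.0
    endloop
  endfacet
  facet normal -0.7593 0.6508 0.0000
    outer loop
      vertex 2.0 7.5 0.0
      vertex 0.2 5.4 17.0
      vertex 2.0 7.5 17.0
    endloop
  endfacet
  facet normal -1.0000 0.0000 0.0000
    outer loop
      vertex 0.2 5.4 0.0
      vertex 0.2 2.6 0.0
      vertex 0.2 2.6 17.0
    endloop
  endfacet
  facet normal -1.0000 0.0000 0.0000
    outer loop
      vertex 0.2 5.4 0.0
      vertex 0.2 2.6 17.0
      vertex 0.2 5.4 17.0
    endloop
  endfacet
  facet normal -0.7593 -0.6508 0.0000
    outer loop
      vertex 0.2 2.6 0.0
      vertex 2.0 0.5 0.0
      vertex 2.0 0.5 17.0
    endloop
  endfacet
  facet normal -0.7593 -0.6508 0.0000
    outer loop
      vertex 0.2 2.6 0.0
      vertex 2.0 0.5 17.0
      vertex 0.2 2.6 17.0
    endloop
  endfacet
  facet normal -0.1465 -0.9892 0.0000
    outer loop
      vertex 2.0 0.5 0.0
      vertex 4.7 0.1 0.0
      vertex 4.7 0.1 17.0
    endloop
  endfacet
  facet normal -0.1465 -0.9892 0.0000
    outer loop
      vertex 2.0 0.5 0.0
      vertex 4.7 0.1 17.0
      vertex 2.0 0.5 17.0
    endloop
  endfacet
  facet normal 0.4763 -0.8793 0.0000
    outer loop
      vertex 4.7 0.1 0.0
      vertex 7.1 1.4 0.0
      vertex 7.1 1.4 17.0
    endloop
  endfacet
  facet normal 0.4763 -0.8793 0.0000
    outer loop
      vertex 4.7 0.1 0.0
      vertex 7.1 1.4 17.0
      vertex 4.7 0.1 17.0
    endloop
  endfacet
  facet normal 0.9450 -0.3271 0.0000
    outer loop
      vertex 7.1 1.4 0.0
      vertex 8.0 4.0 0.0
      vertex 8.0 4.0 17.0
    endloop
  endfacet
  facet normal 0.9450 -0.3271 0.0000
    outer loop
      vertex 7.1 1.4 0.0
      vertex 8.0 4.0 17.0
      vertex 7.1 1.4 17.0
    endloop
  endfacet
endsolid part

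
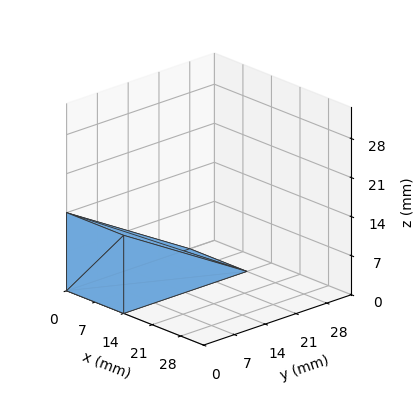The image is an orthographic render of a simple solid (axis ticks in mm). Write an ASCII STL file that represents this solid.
Reading the render: the shape is a wedge (ramp): 14 × 28 mm base, rising to 14 mm along the y=0 edge and sloping linearly to z=0 at y=28 (dimensions read to the nearest mm from the axis ticks). For the STL, each face is triangulated and given an outward normal.

solid part
  facet normal 0.0000 0.0000 -1.0000
    outer loop
      vertex 14.00 28.00 0.00
      vertex 14.00 0.00 0.00
      vertex 0.00 0.00 0.00
    endloop
  endfacet
  facet normal 0.0000 0.0000 -1.0000
    outer loop
      vertex 0.00 28.00 0.00
      vertex 14.00 28.00 0.00
      vertex 0.00 0.00 0.00
    endloop
  endfacet
  facet normal 0.0000 -1.0000 0.0000
    outer loop
      vertex 0.00 0.00 0.00
      vertex 14.00 0.00 0.00
      vertex 14.00 0.00 14.00
    endloop
  endfacet
  facet normal 0.0000 -1.0000 0.0000
    outer loop
      vertex 0.00 0.00 0.00
      vertex 14.00 0.00 14.00
      vertex 0.00 0.00 14.00
    endloop
  endfacet
  facet normal 0.0000 0.4472 0.8944
    outer loop
      vertex 0.00 0.00 14.00
      vertex 14.00 0.00 14.00
      vertex 14.00 28.00 0.00
    endloop
  endfacet
  facet normal 0.0000 0.4472 0.8944
    outer loop
      vertex 0.00 0.00 14.00
      vertex 14.00 28.00 0.00
      vertex 0.00 28.00 0.00
    endloop
  endfacet
  facet normal -1.0000 0.0000 0.0000
    outer loop
      vertex 0.00 0.00 14.00
      vertex 0.00 28.00 0.00
      vertex 0.00 0.00 0.00
    endloop
  endfacet
  facet normal 1.0000 0.0000 0.0000
    outer loop
      vertex 14.00 0.00 0.00
      vertex 14.00 28.00 0.00
      vertex 14.00 0.00 14.00
    endloop
  endfacet
endsolid part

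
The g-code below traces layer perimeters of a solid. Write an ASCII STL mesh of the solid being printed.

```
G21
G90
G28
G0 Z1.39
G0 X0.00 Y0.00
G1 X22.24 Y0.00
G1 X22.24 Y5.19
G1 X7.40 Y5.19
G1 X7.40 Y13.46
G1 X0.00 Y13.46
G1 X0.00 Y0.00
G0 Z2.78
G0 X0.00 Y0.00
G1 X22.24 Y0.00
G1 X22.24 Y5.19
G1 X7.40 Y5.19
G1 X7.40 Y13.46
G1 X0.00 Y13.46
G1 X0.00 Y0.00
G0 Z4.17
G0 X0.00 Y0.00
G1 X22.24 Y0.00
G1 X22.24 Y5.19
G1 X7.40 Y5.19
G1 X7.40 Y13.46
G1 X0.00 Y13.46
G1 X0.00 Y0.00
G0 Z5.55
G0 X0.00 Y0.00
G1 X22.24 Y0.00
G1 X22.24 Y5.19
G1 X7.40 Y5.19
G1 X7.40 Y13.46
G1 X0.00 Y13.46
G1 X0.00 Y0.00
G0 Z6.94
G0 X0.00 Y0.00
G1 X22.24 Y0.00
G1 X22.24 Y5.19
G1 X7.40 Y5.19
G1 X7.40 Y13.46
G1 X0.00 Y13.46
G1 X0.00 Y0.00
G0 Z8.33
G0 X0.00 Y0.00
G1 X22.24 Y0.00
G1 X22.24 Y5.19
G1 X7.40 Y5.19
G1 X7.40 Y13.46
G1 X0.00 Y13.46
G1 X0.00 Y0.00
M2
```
solid part
  facet normal 0.0000 0.0000 -1.0000
    outer loop
      vertex 22.24 5.19 0.00
      vertex 22.24 0.00 0.00
      vertex 0.00 0.00 0.00
    endloop
  endfacet
  facet normal 0.0000 0.0000 -1.0000
    outer loop
      vertex 7.40 5.19 0.00
      vertex 22.24 5.19 0.00
      vertex 0.00 0.00 0.00
    endloop
  endfacet
  facet normal 0.0000 0.0000 -1.0000
    outer loop
      vertex 7.40 13.46 0.00
      vertex 7.40 5.19 0.00
      vertex 0.00 0.00 0.00
    endloop
  endfacet
  facet normal 0.0000 0.0000 -1.0000
    outer loop
      vertex 0.00 13.46 0.00
      vertex 7.40 13.46 0.00
      vertex 0.00 0.00 0.00
    endloop
  endfacet
  facet normal 0.0000 0.0000 1.0000
    outer loop
      vertex 0.00 0.00 8.33
      vertex 22.24 0.00 8.33
      vertex 22.24 5.19 8.33
    endloop
  endfacet
  facet normal 0.0000 0.0000 1.0000
    outer loop
      vertex 0.00 0.00 8.33
      vertex 22.24 5.19 8.33
      vertex 7.40 5.19 8.33
    endloop
  endfacet
  facet normal 0.0000 0.0000 1.0000
    outer loop
      vertex 0.00 0.00 8.33
      vertex 7.40 5.19 8.33
      vertex 7.40 13.46 8.33
    endloop
  endfacet
  facet normal 0.0000 0.0000 1.0000
    outer loop
      vertex 0.00 0.00 8.33
      vertex 7.40 13.46 8.33
      vertex 0.00 13.46 8.33
    endloop
  endfacet
  facet normal 0.0000 -1.0000 0.0000
    outer loop
      vertex 0.00 0.00 0.00
      vertex 22.24 0.00 0.00
      vertex 22.24 0.00 8.33
    endloop
  endfacet
  facet normal 0.0000 -1.0000 0.0000
    outer loop
      vertex 0.00 0.00 0.00
      vertex 22.24 0.00 8.33
      vertex 0.00 0.00 8.33
    endloop
  endfacet
  facet normal 1.0000 0.0000 0.0000
    outer loop
      vertex 22.24 0.00 0.00
      vertex 22.24 5.19 0.00
      vertex 22.24 5.19 8.33
    endloop
  endfacet
  facet normal 1.0000 0.0000 0.0000
    outer loop
      vertex 22.24 0.00 0.00
      vertex 22.24 5.19 8.33
      vertex 22.24 0.00 8.33
    endloop
  endfacet
  facet normal 0.0000 1.0000 0.0000
    outer loop
      vertex 22.24 5.19 0.00
      vertex 7.40 5.19 0.00
      vertex 7.40 5.19 8.33
    endloop
  endfacet
  facet normal 0.0000 1.0000 0.0000
    outer loop
      vertex 22.24 5.19 0.00
      vertex 7.40 5.19 8.33
      vertex 22.24 5.19 8.33
    endloop
  endfacet
  facet normal 1.0000 0.0000 0.0000
    outer loop
      vertex 7.40 5.19 0.00
      vertex 7.40 13.46 0.00
      vertex 7.40 13.46 8.33
    endloop
  endfacet
  facet normal 1.0000 0.0000 0.0000
    outer loop
      vertex 7.40 5.19 0.00
      vertex 7.40 13.46 8.33
      vertex 7.40 5.19 8.33
    endloop
  endfacet
  facet normal 0.0000 1.0000 0.0000
    outer loop
      vertex 7.40 13.46 0.00
      vertex 0.00 13.46 0.00
      vertex 0.00 13.46 8.33
    endloop
  endfacet
  facet normal 0.0000 1.0000 0.0000
    outer loop
      vertex 7.40 13.46 0.00
      vertex 0.00 13.46 8.33
      vertex 7.40 13.46 8.33
    endloop
  endfacet
  facet normal -1.0000 0.0000 0.0000
    outer loop
      vertex 0.00 13.46 0.00
      vertex 0.00 0.00 0.00
      vertex 0.00 0.00 8.33
    endloop
  endfacet
  facet normal -1.0000 0.0000 0.0000
    outer loop
      vertex 0.00 13.46 0.00
      vertex 0.00 0.00 8.33
      vertex 0.00 13.46 8.33
    endloop
  endfacet
endsolid part

The G0 Z moves step by Δz≈1.39 mm. Every layer's G1 loop is the same polygon, so the solid is a straight extrusion of it from z=0 to z≈8.33. Closing with flat bottom and top caps and triangulating gives 20 facets — an L-shaped prism: outer 22.2 × 13.5 mm, arm thicknesses ≈ 5.19 mm (horizontal) and 7.4 mm (vertical), extruded 8.33 mm in z.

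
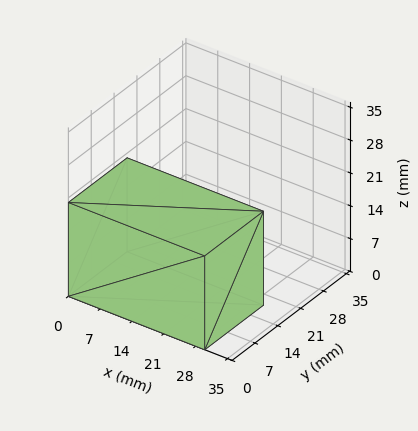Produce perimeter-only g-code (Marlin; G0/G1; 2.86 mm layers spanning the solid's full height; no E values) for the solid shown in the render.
Reading the render: the shape is a rectangular box, roughly 30 × 18 mm footprint and 20 mm tall (dimensions read to the nearest mm from the axis ticks). For the g-code, the solid's height is divided into equal slices at the stated Δz and each level perimeter traced with G1 moves after a G0 lift.

; perimeter-only toolpath
G21 ; units = mm
G90 ; absolute positioning
G28 ; home
; layer 1
G0 Z2.86
G0 X0.00 Y0.00
G1 X30.00 Y0.00
G1 X30.00 Y18.00
G1 X0.00 Y18.00
G1 X0.00 Y0.00
; layer 2
G0 Z5.71
G0 X0.00 Y0.00
G1 X30.00 Y0.00
G1 X30.00 Y18.00
G1 X0.00 Y18.00
G1 X0.00 Y0.00
; layer 3
G0 Z8.57
G0 X0.00 Y0.00
G1 X30.00 Y0.00
G1 X30.00 Y18.00
G1 X0.00 Y18.00
G1 X0.00 Y0.00
; layer 4
G0 Z11.43
G0 X0.00 Y0.00
G1 X30.00 Y0.00
G1 X30.00 Y18.00
G1 X0.00 Y18.00
G1 X0.00 Y0.00
; layer 5
G0 Z14.29
G0 X0.00 Y0.00
G1 X30.00 Y0.00
G1 X30.00 Y18.00
G1 X0.00 Y18.00
G1 X0.00 Y0.00
; layer 6
G0 Z17.14
G0 X0.00 Y0.00
G1 X30.00 Y0.00
G1 X30.00 Y18.00
G1 X0.00 Y18.00
G1 X0.00 Y0.00
; layer 7
G0 Z20.00
G0 X0.00 Y0.00
G1 X30.00 Y0.00
G1 X30.00 Y18.00
G1 X0.00 Y18.00
G1 X0.00 Y0.00
M2 ; end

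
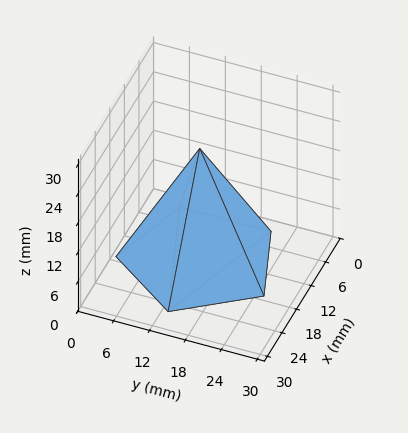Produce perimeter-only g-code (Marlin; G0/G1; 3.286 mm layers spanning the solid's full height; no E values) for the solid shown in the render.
Reading the render: the shape is a regular 5-sided pyramid, base circumscribed radius ≈ 13 mm, apex at z ≈ 23 mm (dimensions read to the nearest mm from the axis ticks). For the g-code, the solid's height is divided into equal slices at the stated Δz and each level perimeter traced with G1 moves after a G0 lift.

; perimeter-only toolpath
G21 ; units = mm
G90 ; absolute positioning
G28 ; home
; layer 1
G0 Z3.286
G0 X24.143 Y13.000
G1 X16.443 Y23.598
G1 X3.985 Y19.549
G1 X3.985 Y6.451
G1 X16.443 Y2.402
G1 X24.143 Y13.000
; layer 2
G0 Z6.571
G0 X22.286 Y13.000
G1 X15.869 Y21.831
G1 X5.488 Y18.458
G1 X5.488 Y7.542
G1 X15.869 Y4.169
G1 X22.286 Y13.000
; layer 3
G0 Z9.857
G0 X20.429 Y13.000
G1 X15.295 Y20.065
G1 X6.990 Y17.366
G1 X6.990 Y8.634
G1 X15.295 Y5.935
G1 X20.429 Y13.000
; layer 4
G0 Z13.143
G0 X18.571 Y13.000
G1 X14.722 Y18.299
G1 X8.493 Y16.275
G1 X8.493 Y9.725
G1 X14.722 Y7.701
G1 X18.571 Y13.000
; layer 5
G0 Z16.429
G0 X16.714 Y13.000
G1 X14.148 Y16.533
G1 X9.995 Y15.183
G1 X9.995 Y10.817
G1 X14.148 Y9.467
G1 X16.714 Y13.000
; layer 6
G0 Z19.714
G0 X14.857 Y13.000
G1 X13.574 Y14.766
G1 X11.498 Y14.092
G1 X11.498 Y11.908
G1 X13.574 Y11.234
G1 X14.857 Y13.000
M2 ; end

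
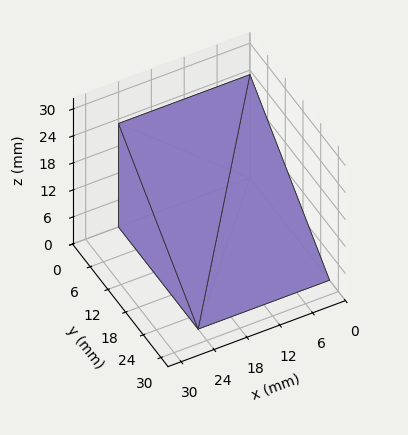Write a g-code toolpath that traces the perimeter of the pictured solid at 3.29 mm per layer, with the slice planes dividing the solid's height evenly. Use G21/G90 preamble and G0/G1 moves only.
Reading the render: the shape is a wedge (ramp): 24 × 27 mm base, rising to 23 mm along the y=0 edge and sloping linearly to z=0 at y=27 (dimensions read to the nearest mm from the axis ticks). For the g-code, the solid's height is divided into equal slices at the stated Δz and each level perimeter traced with G1 moves after a G0 lift.

; perimeter-only toolpath
G21 ; units = mm
G90 ; absolute positioning
G28 ; home
; layer 1
G0 Z3.29
G0 X0.00 Y0.00
G1 X24.00 Y0.00
G1 X24.00 Y23.14
G1 X0.00 Y23.14
G1 X0.00 Y0.00
; layer 2
G0 Z6.57
G0 X0.00 Y0.00
G1 X24.00 Y0.00
G1 X24.00 Y19.29
G1 X0.00 Y19.29
G1 X0.00 Y0.00
; layer 3
G0 Z9.86
G0 X0.00 Y0.00
G1 X24.00 Y0.00
G1 X24.00 Y15.43
G1 X0.00 Y15.43
G1 X0.00 Y0.00
; layer 4
G0 Z13.14
G0 X0.00 Y0.00
G1 X24.00 Y0.00
G1 X24.00 Y11.57
G1 X0.00 Y11.57
G1 X0.00 Y0.00
; layer 5
G0 Z16.43
G0 X0.00 Y0.00
G1 X24.00 Y0.00
G1 X24.00 Y7.71
G1 X0.00 Y7.71
G1 X0.00 Y0.00
; layer 6
G0 Z19.71
G0 X0.00 Y0.00
G1 X24.00 Y0.00
G1 X24.00 Y3.86
G1 X0.00 Y3.86
G1 X0.00 Y0.00
M2 ; end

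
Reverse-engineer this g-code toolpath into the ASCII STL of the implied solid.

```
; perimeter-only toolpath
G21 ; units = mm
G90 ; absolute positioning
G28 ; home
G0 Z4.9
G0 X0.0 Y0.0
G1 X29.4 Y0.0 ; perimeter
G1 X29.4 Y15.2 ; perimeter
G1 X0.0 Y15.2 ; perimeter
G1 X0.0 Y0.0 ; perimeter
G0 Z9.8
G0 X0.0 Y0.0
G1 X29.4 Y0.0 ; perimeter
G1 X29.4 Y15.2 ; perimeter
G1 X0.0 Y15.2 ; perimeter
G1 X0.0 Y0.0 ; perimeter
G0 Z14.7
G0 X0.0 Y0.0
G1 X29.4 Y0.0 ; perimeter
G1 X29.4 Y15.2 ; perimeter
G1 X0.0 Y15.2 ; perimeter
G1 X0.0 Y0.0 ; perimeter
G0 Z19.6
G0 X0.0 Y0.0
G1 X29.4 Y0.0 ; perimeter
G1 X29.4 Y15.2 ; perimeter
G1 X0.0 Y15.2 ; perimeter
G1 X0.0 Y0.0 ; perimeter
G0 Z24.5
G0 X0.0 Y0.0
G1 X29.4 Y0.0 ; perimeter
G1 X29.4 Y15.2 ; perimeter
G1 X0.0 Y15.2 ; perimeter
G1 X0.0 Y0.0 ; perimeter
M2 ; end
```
solid part
  facet normal 0.0000 0.0000 -1.0000
    outer loop
      vertex 29.4 15.2 0.0
      vertex 29.4 0.0 0.0
      vertex 0.0 0.0 0.0
    endloop
  endfacet
  facet normal 0.0000 0.0000 -1.0000
    outer loop
      vertex 0.0 15.2 0.0
      vertex 29.4 15.2 0.0
      vertex 0.0 0.0 0.0
    endloop
  endfacet
  facet normal 0.0000 0.0000 1.0000
    outer loop
      vertex 0.0 0.0 24.5
      vertex 29.4 0.0 24.5
      vertex 29.4 15.2 24.5
    endloop
  endfacet
  facet normal 0.0000 0.0000 1.0000
    outer loop
      vertex 0.0 0.0 24.5
      vertex 29.4 15.2 24.5
      vertex 0.0 15.2 24.5
    endloop
  endfacet
  facet normal 0.0000 -1.0000 0.0000
    outer loop
      vertex 0.0 0.0 0.0
      vertex 29.4 0.0 0.0
      vertex 29.4 0.0 24.5
    endloop
  endfacet
  facet normal 0.0000 -1.0000 0.0000
    outer loop
      vertex 0.0 0.0 0.0
      vertex 29.4 0.0 24.5
      vertex 0.0 0.0 24.5
    endloop
  endfacet
  facet normal 0.0000 1.0000 0.0000
    outer loop
      vertex 29.4 15.2 24.5
      vertex 29.4 15.2 0.0
      vertex 0.0 15.2 0.0
    endloop
  endfacet
  facet normal 0.0000 1.0000 0.0000
    outer loop
      vertex 0.0 15.2 24.5
      vertex 29.4 15.2 24.5
      vertex 0.0 15.2 0.0
    endloop
  endfacet
  facet normal -1.0000 0.0000 0.0000
    outer loop
      vertex 0.0 15.2 24.5
      vertex 0.0 15.2 0.0
      vertex 0.0 0.0 0.0
    endloop
  endfacet
  facet normal -1.0000 0.0000 0.0000
    outer loop
      vertex 0.0 0.0 24.5
      vertex 0.0 15.2 24.5
      vertex 0.0 0.0 0.0
    endloop
  endfacet
  facet normal 1.0000 0.0000 0.0000
    outer loop
      vertex 29.4 0.0 0.0
      vertex 29.4 15.2 0.0
      vertex 29.4 15.2 24.5
    endloop
  endfacet
  facet normal 1.0000 0.0000 0.0000
    outer loop
      vertex 29.4 0.0 0.0
      vertex 29.4 15.2 24.5
      vertex 29.4 0.0 24.5
    endloop
  endfacet
endsolid part

The G0 Z moves step by Δz≈4.9 mm. Every layer's G1 loop is the same polygon, so the solid is a straight extrusion of it from z=0 to z≈24.5. Closing with flat bottom and top caps and triangulating gives 12 facets — a rectangular box, roughly 29.4 × 15.2 mm footprint and 24.5 mm tall.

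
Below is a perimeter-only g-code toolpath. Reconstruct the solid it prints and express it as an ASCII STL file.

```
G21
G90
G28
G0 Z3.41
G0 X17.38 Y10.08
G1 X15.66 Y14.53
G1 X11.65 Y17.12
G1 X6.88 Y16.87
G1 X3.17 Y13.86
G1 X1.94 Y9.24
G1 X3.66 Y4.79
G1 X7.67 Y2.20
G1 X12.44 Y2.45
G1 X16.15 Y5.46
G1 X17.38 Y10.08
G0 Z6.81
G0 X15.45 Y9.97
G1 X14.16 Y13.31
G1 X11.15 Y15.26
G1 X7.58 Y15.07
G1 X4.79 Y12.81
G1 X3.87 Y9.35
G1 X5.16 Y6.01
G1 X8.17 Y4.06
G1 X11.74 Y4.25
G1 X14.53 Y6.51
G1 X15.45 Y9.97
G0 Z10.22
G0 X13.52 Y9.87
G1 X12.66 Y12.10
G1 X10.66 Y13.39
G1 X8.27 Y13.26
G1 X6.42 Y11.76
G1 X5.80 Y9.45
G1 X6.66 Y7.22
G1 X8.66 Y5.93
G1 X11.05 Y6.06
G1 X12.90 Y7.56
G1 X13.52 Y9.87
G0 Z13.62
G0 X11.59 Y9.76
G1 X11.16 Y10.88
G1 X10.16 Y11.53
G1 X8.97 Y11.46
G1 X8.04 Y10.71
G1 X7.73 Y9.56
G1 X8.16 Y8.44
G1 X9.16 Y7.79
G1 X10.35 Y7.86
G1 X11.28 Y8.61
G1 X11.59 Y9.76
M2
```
solid part
  facet normal 0.0000 0.0000 -1.0000
    outer loop
      vertex 12.15 18.99 0.00
      vertex 17.16 15.75 0.00
      vertex 19.31 10.18 0.00
    endloop
  endfacet
  facet normal 0.0000 0.0000 -1.0000
    outer loop
      vertex 6.19 18.67 0.00
      vertex 12.15 18.99 0.00
      vertex 19.31 10.18 0.00
    endloop
  endfacet
  facet normal 0.0000 0.0000 -1.0000
    outer loop
      vertex 1.55 14.91 0.00
      vertex 6.19 18.67 0.00
      vertex 19.31 10.18 0.00
    endloop
  endfacet
  facet normal 0.0000 0.0000 -1.0000
    outer loop
      vertex 0.01 9.14 0.00
      vertex 1.55 14.91 0.00
      vertex 19.31 10.18 0.00
    endloop
  endfacet
  facet normal 0.0000 0.0000 -1.0000
    outer loop
      vertex 2.16 3.57 0.00
      vertex 0.01 9.14 0.00
      vertex 19.31 10.18 0.00
    endloop
  endfacet
  facet normal 0.0000 0.0000 -1.0000
    outer loop
      vertex 7.17 0.33 0.00
      vertex 2.16 3.57 0.00
      vertex 19.31 10.18 0.00
    endloop
  endfacet
  facet normal 0.0000 0.0000 -1.0000
    outer loop
      vertex 13.13 0.65 0.00
      vertex 7.17 0.33 0.00
      vertex 19.31 10.18 0.00
    endloop
  endfacet
  facet normal 0.0000 0.0000 -1.0000
    outer loop
      vertex 17.77 4.41 0.00
      vertex 13.13 0.65 0.00
      vertex 19.31 10.18 0.00
    endloop
  endfacet
  facet normal 0.8210 0.3169 0.4749
    outer loop
      vertex 19.31 10.18 0.00
      vertex 17.16 15.75 0.00
      vertex 9.66 9.66 17.03
    endloop
  endfacet
  facet normal 0.4779 0.7390 0.4748
    outer loop
      vertex 17.16 15.75 0.00
      vertex 12.15 18.99 0.00
      vertex 9.66 9.66 17.03
    endloop
  endfacet
  facet normal -0.0472 0.8789 0.4746
    outer loop
      vertex 12.15 18.99 0.00
      vertex 6.19 18.67 0.00
      vertex 9.66 9.66 17.03
    endloop
  endfacet
  facet normal -0.5541 0.6838 0.4747
    outer loop
      vertex 6.19 18.67 0.00
      vertex 1.55 14.91 0.00
      vertex 9.66 9.66 17.03
    endloop
  endfacet
  facet normal -0.8503 0.2269 0.4749
    outer loop
      vertex 1.55 14.91 0.00
      vertex 0.01 9.14 0.00
      vertex 9.66 9.66 17.03
    endloop
  endfacet
  facet normal -0.8210 -0.3169 0.4749
    outer loop
      vertex 0.01 9.14 0.00
      vertex 2.16 3.57 0.00
      vertex 9.66 9.66 17.03
    endloop
  endfacet
  facet normal -0.4779 -0.7390 0.4748
    outer loop
      vertex 2.16 3.57 0.00
      vertex 7.17 0.33 0.00
      vertex 9.66 9.66 17.03
    endloop
  endfacet
  facet normal 0.0472 -0.8789 0.4746
    outer loop
      vertex 7.17 0.33 0.00
      vertex 13.13 0.65 0.00
      vertex 9.66 9.66 17.03
    endloop
  endfacet
  facet normal 0.5541 -0.6838 0.4747
    outer loop
      vertex 13.13 0.65 0.00
      vertex 17.77 4.41 0.00
      vertex 9.66 9.66 17.03
    endloop
  endfacet
  facet normal 0.8503 -0.2269 0.4749
    outer loop
      vertex 17.77 4.41 0.00
      vertex 19.31 10.18 0.00
      vertex 9.66 9.66 17.03
    endloop
  endfacet
endsolid part

The G0 Z moves step by Δz≈3.41 mm. The G1 loops shrink linearly with z, so the solid tapers from its base footprint up to z≈17. Closing with a flat bottom cap and the tapered top and triangulating gives 18 facets — a regular 10-sided pyramid, base circumscribed radius ≈ 9.66 mm, apex at z ≈ 17 mm.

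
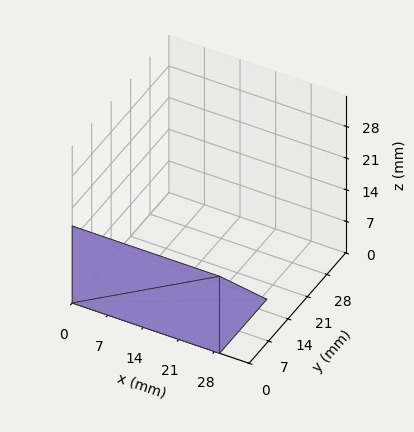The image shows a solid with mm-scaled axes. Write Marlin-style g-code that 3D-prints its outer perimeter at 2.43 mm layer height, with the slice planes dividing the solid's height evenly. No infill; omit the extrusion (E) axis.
Reading the render: the shape is a wedge (ramp): 29 × 17 mm base, rising to 17 mm along the y=0 edge and sloping linearly to z=0 at y=17 (dimensions read to the nearest mm from the axis ticks). For the g-code, the solid's height is divided into equal slices at the stated Δz and each level perimeter traced with G1 moves after a G0 lift.

; perimeter-only toolpath
G21 ; units = mm
G90 ; absolute positioning
G28 ; home
; layer 1
G0 Z2.43
G0 X0.00 Y0.00
G1 X29.00 Y0.00
G1 X29.00 Y14.57
G1 X0.00 Y14.57
G1 X0.00 Y0.00
; layer 2
G0 Z4.86
G0 X0.00 Y0.00
G1 X29.00 Y0.00
G1 X29.00 Y12.14
G1 X0.00 Y12.14
G1 X0.00 Y0.00
; layer 3
G0 Z7.29
G0 X0.00 Y0.00
G1 X29.00 Y0.00
G1 X29.00 Y9.71
G1 X0.00 Y9.71
G1 X0.00 Y0.00
; layer 4
G0 Z9.71
G0 X0.00 Y0.00
G1 X29.00 Y0.00
G1 X29.00 Y7.29
G1 X0.00 Y7.29
G1 X0.00 Y0.00
; layer 5
G0 Z12.14
G0 X0.00 Y0.00
G1 X29.00 Y0.00
G1 X29.00 Y4.86
G1 X0.00 Y4.86
G1 X0.00 Y0.00
; layer 6
G0 Z14.57
G0 X0.00 Y0.00
G1 X29.00 Y0.00
G1 X29.00 Y2.43
G1 X0.00 Y2.43
G1 X0.00 Y0.00
M2 ; end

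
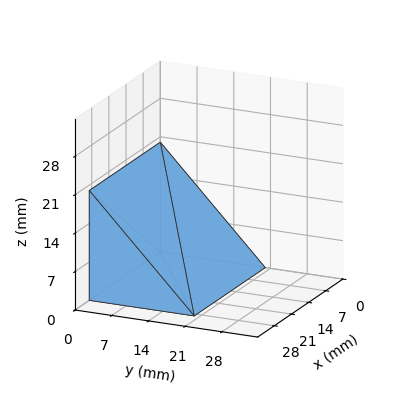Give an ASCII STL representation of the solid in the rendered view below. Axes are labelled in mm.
Reading the render: the shape is a wedge (ramp): 29 × 20 mm base, rising to 20 mm along the y=0 edge and sloping linearly to z=0 at y=20 (dimensions read to the nearest mm from the axis ticks). For the STL, each face is triangulated and given an outward normal.

solid part
  facet normal 0.0000 0.0000 -1.0000
    outer loop
      vertex 29.000 20.000 0.000
      vertex 29.000 0.000 0.000
      vertex 0.000 0.000 0.000
    endloop
  endfacet
  facet normal 0.0000 0.0000 -1.0000
    outer loop
      vertex 0.000 20.000 0.000
      vertex 29.000 20.000 0.000
      vertex 0.000 0.000 0.000
    endloop
  endfacet
  facet normal 0.0000 -1.0000 0.0000
    outer loop
      vertex 0.000 0.000 0.000
      vertex 29.000 0.000 0.000
      vertex 29.000 0.000 20.000
    endloop
  endfacet
  facet normal 0.0000 -1.0000 0.0000
    outer loop
      vertex 0.000 0.000 0.000
      vertex 29.000 0.000 20.000
      vertex 0.000 0.000 20.000
    endloop
  endfacet
  facet normal 0.0000 0.7071 0.7071
    outer loop
      vertex 0.000 0.000 20.000
      vertex 29.000 0.000 20.000
      vertex 29.000 20.000 0.000
    endloop
  endfacet
  facet normal 0.0000 0.7071 0.7071
    outer loop
      vertex 0.000 0.000 20.000
      vertex 29.000 20.000 0.000
      vertex 0.000 20.000 0.000
    endloop
  endfacet
  facet normal -1.0000 0.0000 0.0000
    outer loop
      vertex 0.000 0.000 20.000
      vertex 0.000 20.000 0.000
      vertex 0.000 0.000 0.000
    endloop
  endfacet
  facet normal 1.0000 0.0000 0.0000
    outer loop
      vertex 29.000 0.000 0.000
      vertex 29.000 20.000 0.000
      vertex 29.000 0.000 20.000
    endloop
  endfacet
endsolid part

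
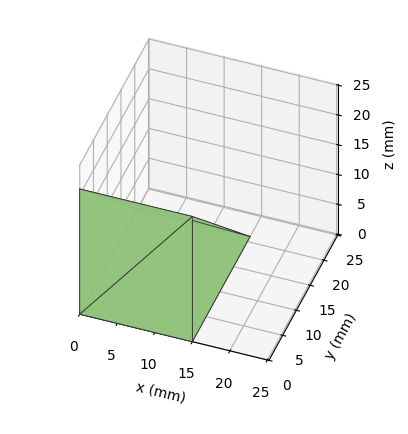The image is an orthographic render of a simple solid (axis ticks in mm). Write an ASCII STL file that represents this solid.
Reading the render: the shape is a wedge (ramp): 15 × 21 mm base, rising to 21 mm along the y=0 edge and sloping linearly to z=0 at y=21 (dimensions read to the nearest mm from the axis ticks). For the STL, each face is triangulated and given an outward normal.

solid part
  facet normal 0.0000 0.0000 -1.0000
    outer loop
      vertex 15.0 21.0 0.0
      vertex 15.0 0.0 0.0
      vertex 0.0 0.0 0.0
    endloop
  endfacet
  facet normal 0.0000 0.0000 -1.0000
    outer loop
      vertex 0.0 21.0 0.0
      vertex 15.0 21.0 0.0
      vertex 0.0 0.0 0.0
    endloop
  endfacet
  facet normal 0.0000 -1.0000 0.0000
    outer loop
      vertex 0.0 0.0 0.0
      vertex 15.0 0.0 0.0
      vertex 15.0 0.0 21.0
    endloop
  endfacet
  facet normal 0.0000 -1.0000 0.0000
    outer loop
      vertex 0.0 0.0 0.0
      vertex 15.0 0.0 21.0
      vertex 0.0 0.0 21.0
    endloop
  endfacet
  facet normal 0.0000 0.7071 0.7071
    outer loop
      vertex 0.0 0.0 21.0
      vertex 15.0 0.0 21.0
      vertex 15.0 21.0 0.0
    endloop
  endfacet
  facet normal 0.0000 0.7071 0.7071
    outer loop
      vertex 0.0 0.0 21.0
      vertex 15.0 21.0 0.0
      vertex 0.0 21.0 0.0
    endloop
  endfacet
  facet normal -1.0000 0.0000 0.0000
    outer loop
      vertex 0.0 0.0 21.0
      vertex 0.0 21.0 0.0
      vertex 0.0 0.0 0.0
    endloop
  endfacet
  facet normal 1.0000 0.0000 0.0000
    outer loop
      vertex 15.0 0.0 0.0
      vertex 15.0 21.0 0.0
      vertex 15.0 0.0 21.0
    endloop
  endfacet
endsolid part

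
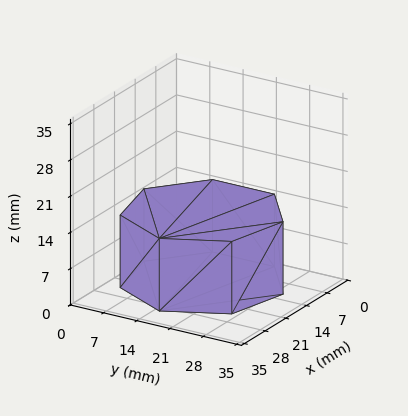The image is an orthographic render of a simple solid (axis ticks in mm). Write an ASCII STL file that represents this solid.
Reading the render: the shape is a regular 7-sided prism (a cylinder approximated with 7 flat sides), circumscribed radius ≈ 15 mm, height ≈ 14 mm (dimensions read to the nearest mm from the axis ticks). For the STL, each face is triangulated and given an outward normal.

solid part
  facet normal 0.0000 0.0000 -1.0000
    outer loop
      vertex 11.662 29.624 0.000
      vertex 24.352 26.727 0.000
      vertex 30.000 15.000 0.000
    endloop
  endfacet
  facet normal 0.0000 0.0000 -1.0000
    outer loop
      vertex 1.485 21.508 0.000
      vertex 11.662 29.624 0.000
      vertex 30.000 15.000 0.000
    endloop
  endfacet
  facet normal 0.0000 0.0000 -1.0000
    outer loop
      vertex 1.485 8.492 0.000
      vertex 1.485 21.508 0.000
      vertex 30.000 15.000 0.000
    endloop
  endfacet
  facet normal 0.0000 0.0000 -1.0000
    outer loop
      vertex 11.662 0.376 0.000
      vertex 1.485 8.492 0.000
      vertex 30.000 15.000 0.000
    endloop
  endfacet
  facet normal 0.0000 0.0000 -1.0000
    outer loop
      vertex 24.352 3.273 0.000
      vertex 11.662 0.376 0.000
      vertex 30.000 15.000 0.000
    endloop
  endfacet
  facet normal 0.0000 0.0000 1.0000
    outer loop
      vertex 30.000 15.000 14.000
      vertex 24.352 26.727 14.000
      vertex 11.662 29.624 14.000
    endloop
  endfacet
  facet normal 0.0000 0.0000 1.0000
    outer loop
      vertex 30.000 15.000 14.000
      vertex 11.662 29.624 14.000
      vertex 1.485 21.508 14.000
    endloop
  endfacet
  facet normal 0.0000 0.0000 1.0000
    outer loop
      vertex 30.000 15.000 14.000
      vertex 1.485 21.508 14.000
      vertex 1.485 8.492 14.000
    endloop
  endfacet
  facet normal 0.0000 0.0000 1.0000
    outer loop
      vertex 30.000 15.000 14.000
      vertex 1.485 8.492 14.000
      vertex 11.662 0.376 14.000
    endloop
  endfacet
  facet normal 0.0000 0.0000 1.0000
    outer loop
      vertex 30.000 15.000 14.000
      vertex 11.662 0.376 14.000
      vertex 24.352 3.273 14.000
    endloop
  endfacet
  facet normal 0.9010 0.4339 0.0000
    outer loop
      vertex 30.000 15.000 0.000
      vertex 24.352 26.727 0.000
      vertex 24.352 26.727 14.000
    endloop
  endfacet
  facet normal 0.9010 0.4339 0.0000
    outer loop
      vertex 30.000 15.000 0.000
      vertex 24.352 26.727 14.000
      vertex 30.000 15.000 14.000
    endloop
  endfacet
  facet normal 0.2226 0.9749 0.0000
    outer loop
      vertex 24.352 26.727 0.000
      vertex 11.662 29.624 0.000
      vertex 11.662 29.624 14.000
    endloop
  endfacet
  facet normal 0.2226 0.9749 0.0000
    outer loop
      vertex 24.352 26.727 0.000
      vertex 11.662 29.624 14.000
      vertex 24.352 26.727 14.000
    endloop
  endfacet
  facet normal -0.6235 0.7818 0.0000
    outer loop
      vertex 11.662 29.624 0.000
      vertex 1.485 21.508 0.000
      vertex 1.485 21.508 14.000
    endloop
  endfacet
  facet normal -0.6235 0.7818 0.0000
    outer loop
      vertex 11.662 29.624 0.000
      vertex 1.485 21.508 14.000
      vertex 11.662 29.624 14.000
    endloop
  endfacet
  facet normal -1.0000 0.0000 0.0000
    outer loop
      vertex 1.485 21.508 0.000
      vertex 1.485 8.492 0.000
      vertex 1.485 8.492 14.000
    endloop
  endfacet
  facet normal -1.0000 0.0000 0.0000
    outer loop
      vertex 1.485 21.508 0.000
      vertex 1.485 8.492 14.000
      vertex 1.485 21.508 14.000
    endloop
  endfacet
  facet normal -0.6235 -0.7818 0.0000
    outer loop
      vertex 1.485 8.492 0.000
      vertex 11.662 0.376 0.000
      vertex 11.662 0.376 14.000
    endloop
  endfacet
  facet normal -0.6235 -0.7818 0.0000
    outer loop
      vertex 1.485 8.492 0.000
      vertex 11.662 0.376 14.000
      vertex 1.485 8.492 14.000
    endloop
  endfacet
  facet normal 0.2226 -0.9749 0.0000
    outer loop
      vertex 11.662 0.376 0.000
      vertex 24.352 3.273 0.000
      vertex 24.352 3.273 14.000
    endloop
  endfacet
  facet normal 0.2226 -0.9749 0.0000
    outer loop
      vertex 11.662 0.376 0.000
      vertex 24.352 3.273 14.000
      vertex 11.662 0.376 14.000
    endloop
  endfacet
  facet normal 0.9010 -0.4339 0.0000
    outer loop
      vertex 24.352 3.273 0.000
      vertex 30.000 15.000 0.000
      vertex 30.000 15.000 14.000
    endloop
  endfacet
  facet normal 0.9010 -0.4339 0.0000
    outer loop
      vertex 24.352 3.273 0.000
      vertex 30.000 15.000 14.000
      vertex 24.352 3.273 14.000
    endloop
  endfacet
endsolid part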